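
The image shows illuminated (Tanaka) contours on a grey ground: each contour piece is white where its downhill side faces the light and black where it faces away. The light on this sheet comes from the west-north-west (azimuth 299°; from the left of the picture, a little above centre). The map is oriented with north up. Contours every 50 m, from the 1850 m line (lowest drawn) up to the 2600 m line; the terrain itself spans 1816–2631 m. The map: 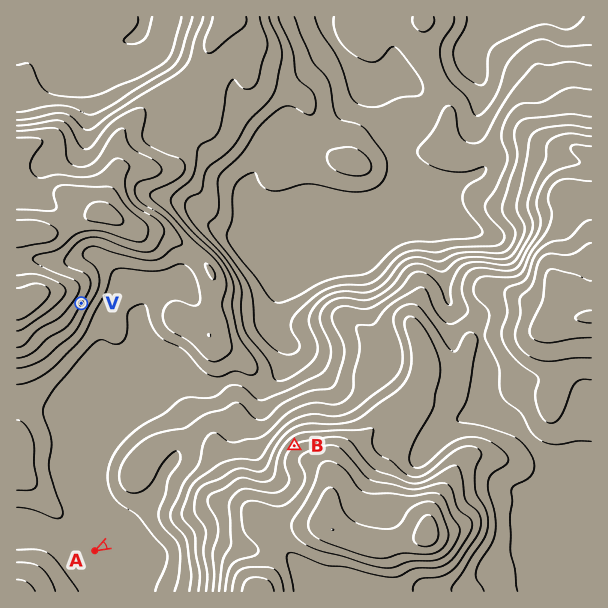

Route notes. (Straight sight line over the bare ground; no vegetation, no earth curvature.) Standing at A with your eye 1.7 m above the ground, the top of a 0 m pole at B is hidden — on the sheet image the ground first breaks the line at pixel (178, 507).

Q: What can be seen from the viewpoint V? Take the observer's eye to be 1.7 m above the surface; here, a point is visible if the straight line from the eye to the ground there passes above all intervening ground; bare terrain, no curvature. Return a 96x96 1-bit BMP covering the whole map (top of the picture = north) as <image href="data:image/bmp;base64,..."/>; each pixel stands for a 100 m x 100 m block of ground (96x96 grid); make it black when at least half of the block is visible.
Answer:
<image width="96" height="96" href="data:image/bmp;base64,Qk2+BAAAAAAAAD4AAAAoAAAAYAAAAGAAAAABAAEAAAAAAIAEAAATCwAAEwsAAAIAAAAAAAAA////AAAAAAD///x//4AAAAAAAAD///h//8AAAAAAAAD///g//+AAAAAAAAD///A//+AAAAAAAAD///A//+AAAAAAAAD///AH/4AAAAAAAAB//+AH/gAAAAAAAAAf/+AD/AAAAAAAAAAf/8AD+AAAAAAAAAAP/8AA+AAAAAAAAAAD/8AAfgfgABgAAAAA/4CAPg/wABgAAAAB/4H4Px/wABgAAAAD/4D+P//wABgAAAAH/wD////wABwAAAAH/wD////wAAwAAAAP/wB////wAAYAAAAf/4B////wAAIAAAA//+B////4AAMAAAD///A////4AAOAAAD///g////4AAGAAAD///gf///4AADAAAD///wf///4AABgAAD///4f///4AAAgAAD///+////8AAAAAAD////////+AAAAAAB/////////wAAAAAA/////////8AAAAAAP////////+AAAAAAH/////H///AAAAAAD/////H///gAAAAAD/////P///wAAAAAB/////P///4AAAAAA/////of//8AAAAAA/////AB//+AAAAAAf///wAAH//AAAAAAf///gAAD//AAAAAAP///gAAD9/AAAAAAP///gAAD8/AAAAAAH///gAAD8/AAAwAAH///gAAD8/AADwAAH///gAAH9/AAHwAAH///gAAH/+AAHwAAH///gAAP/+AAH4AAP///gAAf/8AAH8AAf//zgAAf/8AAP/4Af//zgAAfP8AAf/4AP//zgAAeH8AB//4AP///gAAOH8AP/+AAE///gAAAH+Af/8AAAf//wAAAB/A//8AAAP//gAAAA/A//8AAAH//gAAAAeA+D8AAAH//gAAAAOA8D4AAAH//AAAAAGB4D4AAAH/+AAAAAABwH4AAAH88AAAAAAAAH4AAAH4YAAAAAAAAP4MAAHwAAAAAAAAAH88AAPAAAAAAAAAAD/8AAOAAAAAAAAAAD/8AAMAAAAAAAAAAD/8AAAAAAAAAAAAAH/8AAAAAAAAAAAAAH/4AAAAAAAAAAAAAH/4AAAAAAAAAAAAAH/4AAAAAAAAAAAAAH/wAAAAAAAAAAAAAH/AAAAAAAAAAAAAAH+AAAAAAAAAAAAAAH+AAAAAAAAAAAAAAD/AAAAAAAAAAAAAAD/4AAAAAAAAAAAAAD/8AAAAAAAAAAAAAH/8AAAAAAAAAAAAAH/gAAAAAAAAAAAAAP/AAAAAAAAAAAAAAP8AAAAAAAAAAAAAAPwAAAAAAAAAAAAAAOAAAAAAAAAAAAAAAGAAAAAAAAAAAAAAAGAAAAAAAAAAAAAAAAAAAAAAAAAAAAAAAAAAAAAAAAAAAAAAAAHgAAAAAAAAAAAAAAHgAAAAAAAAAAAAAADgAAAAAAAAAAAAAABAAAAAAAAAAAAAAAAAAAAAAAAAAAAAAAAAAAAAAAAAAAAAAAAAAAAAAAAAAAAAAAAAAAAAAAAAAAAAAAAAAAAAAAAAAAAAAAAAAAAAAAAAAAAAAAAAAAAAAAAAAAAAAAAAAAAAAAAAAAAAAAAA="/>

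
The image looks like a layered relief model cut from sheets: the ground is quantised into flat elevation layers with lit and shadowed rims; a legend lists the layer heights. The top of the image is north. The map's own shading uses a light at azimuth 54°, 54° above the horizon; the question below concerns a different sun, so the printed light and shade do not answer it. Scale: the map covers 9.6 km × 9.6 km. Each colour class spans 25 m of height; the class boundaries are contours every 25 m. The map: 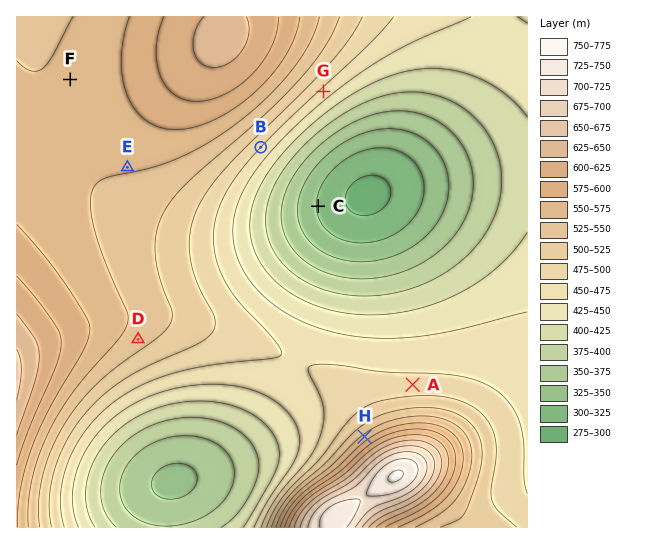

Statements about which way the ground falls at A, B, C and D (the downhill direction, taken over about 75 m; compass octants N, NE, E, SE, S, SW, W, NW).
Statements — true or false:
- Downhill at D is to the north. false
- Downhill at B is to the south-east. true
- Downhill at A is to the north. true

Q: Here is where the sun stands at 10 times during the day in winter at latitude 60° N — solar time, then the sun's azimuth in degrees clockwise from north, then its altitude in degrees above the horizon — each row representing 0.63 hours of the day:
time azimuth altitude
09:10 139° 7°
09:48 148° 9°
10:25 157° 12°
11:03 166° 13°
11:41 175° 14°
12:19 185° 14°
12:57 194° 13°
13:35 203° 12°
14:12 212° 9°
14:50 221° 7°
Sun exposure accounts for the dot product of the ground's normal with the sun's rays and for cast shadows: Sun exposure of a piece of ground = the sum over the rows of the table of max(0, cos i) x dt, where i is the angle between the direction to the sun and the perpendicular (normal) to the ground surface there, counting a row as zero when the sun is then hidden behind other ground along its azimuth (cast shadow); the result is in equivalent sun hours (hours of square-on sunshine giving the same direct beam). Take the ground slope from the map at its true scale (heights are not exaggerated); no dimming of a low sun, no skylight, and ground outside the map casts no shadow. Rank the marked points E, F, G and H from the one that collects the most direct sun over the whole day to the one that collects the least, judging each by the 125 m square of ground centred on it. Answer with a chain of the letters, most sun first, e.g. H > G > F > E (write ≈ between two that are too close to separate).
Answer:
G > E ≈ F > H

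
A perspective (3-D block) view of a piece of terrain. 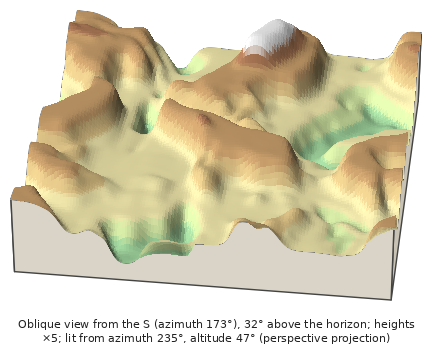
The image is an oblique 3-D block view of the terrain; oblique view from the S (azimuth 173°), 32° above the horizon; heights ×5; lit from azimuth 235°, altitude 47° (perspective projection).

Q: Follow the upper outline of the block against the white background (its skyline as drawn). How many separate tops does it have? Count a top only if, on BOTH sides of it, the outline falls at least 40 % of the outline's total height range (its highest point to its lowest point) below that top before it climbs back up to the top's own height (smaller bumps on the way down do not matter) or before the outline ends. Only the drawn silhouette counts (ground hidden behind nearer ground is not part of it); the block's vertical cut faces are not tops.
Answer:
0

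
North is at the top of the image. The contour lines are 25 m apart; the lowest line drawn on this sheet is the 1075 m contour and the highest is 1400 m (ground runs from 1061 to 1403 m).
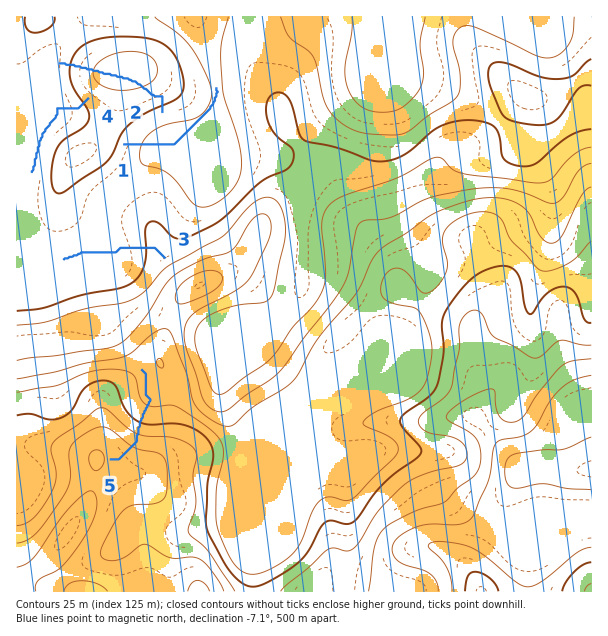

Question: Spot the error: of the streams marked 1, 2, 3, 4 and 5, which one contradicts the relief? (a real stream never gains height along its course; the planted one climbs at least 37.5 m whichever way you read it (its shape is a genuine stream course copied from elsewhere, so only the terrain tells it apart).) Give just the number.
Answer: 2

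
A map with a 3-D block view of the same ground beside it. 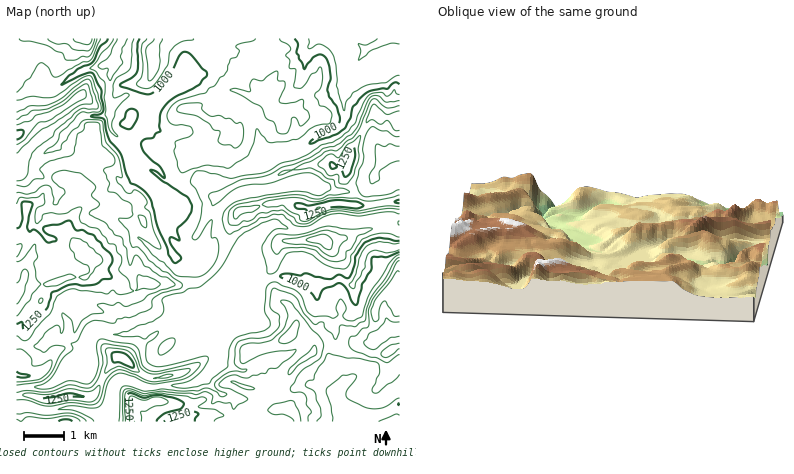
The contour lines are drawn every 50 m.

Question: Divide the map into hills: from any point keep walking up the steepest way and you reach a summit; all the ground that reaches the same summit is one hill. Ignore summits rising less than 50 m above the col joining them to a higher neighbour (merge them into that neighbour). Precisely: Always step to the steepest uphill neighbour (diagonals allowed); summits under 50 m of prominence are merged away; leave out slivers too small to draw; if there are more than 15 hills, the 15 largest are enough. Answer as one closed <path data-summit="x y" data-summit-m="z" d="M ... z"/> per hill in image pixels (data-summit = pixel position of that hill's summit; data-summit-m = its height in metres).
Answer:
<path data-summit="16 292" data-summit-m="1375" d="M128 95l-16 10-2 7-4 3-24 2-19 19-7 12-8 3-10 7-9 22-5 3-8 1 0 160 24 2 10-6 6 0 12 1 6 4 12 3 4-14 6-4 22 5 26-4 2 7 6 8-1 12 5 4 6 1 44-21 52-54 2-4-4-4-16 0-12 5-14-3-12-14-1-8-4-6-9-4-22-26-4-16-9-14 11-14 0-2-6-10-24-15-7-9 21-20 4-20z"/><path data-summit="268 94" data-summit-m="1150" d="M352 38l-132 0-1 20-3 8-14 8-16 2-12 8-18 18-4 2-4 20-21 18 7 11 24 15 4 6 2 6-11 12 8 16 10-6 11-20 12-12 12-2 20 5 10 0 22-5 22-14 18-2 20-14 18-7 7-7 2-6-1-22 4-16 5-12 12-18z"/><path data-summit="318 208" data-summit-m="1303" d="M400 153l-12 3-11 12-5 14-6 5-14 5-18-1-24-8-14 0-6-21 0-9-10 1-20 13-24 6-10 0-20-5-8 1-13 9-14 24-9 6 0 4 4 12 13 16 9 10 9 4 4 6 1 8 9 10 5 5 10 2 14-5 16 0-7-34 3-6 22-16 16 6 16 0 22-10 22 2 30-2 7 4-1 24 10 0 4-2z"/><path data-summit="288 336" data-summit-m="1241" d="M286 276l-24 6-6 10-37 38-6 12 0 26 13-3 18 6 14-7 12 15 12 7 6 2 8 0 8-3 18 1 4 1 12 12 6-19-7-16 1-18-6-20 1-10-14-12-5-19-6 0z"/><path data-summit="134 422" data-summit-m="1350" d="M258 364l-14 7-18-6-14 2-8 11-20 8-40 1-12-6-12-1-7 10-3 32 243 0 0-4-10-8-5-10-12-13-22-2-8 3-8 0-6-2-12-7z"/><path data-summit="322 240" data-summit-m="1234" d="M380 220l-18 2-34-2-22 10-16 0-16-6-6 3-18 17-1 10 6 24 5 5 12-5 14-2 22 9 24-2 6-4 14 6 7-11 6-22 7-5 14-1 1-22z"/><path data-summit="398 288" data-summit-m="1242" d="M400 246l-4 2-20-2-8 3-4 5-5 20-6 10 4 28 13 22 6 5 12-11 12 0z"/><path data-summit="16 136" data-summit-m="1272" d="M114 61l-32 10-28 18-6-2-14 1-18 10 0 85 8 0 5-3 9-22 10-7 8-3 7-12 19-19 20-1 8-4-2-18z"/><path data-summit="152 64" data-summit-m="1132" d="M218 38l-96 0-6 12-2 16-4 8-2 20 2 12 18-11 26 8 30-26 18-3 10-5 4-3 3-8z"/><path data-summit="124 358" data-summit-m="1283" d="M218 329l-16 15-40 19-6-1-5-4 1-12-6-8-2-7-26 4-22-5-6 4-3 8-1 28 26 15 8-5 12 1 12 6 46-2 14-7 8-10 2-8-1-18z"/><path data-summit="400 120" data-summit-m="1242" d="M400 38l-14 0-21 12-14 22-7 24 1 22 13 9 10 5 18 24 14-4z"/><path data-summit="350 156" data-summit-m="1288" d="M346 118l-2 0-1 6-7 7-18 7-16 12-12 4 6 29 14 0 24 8 18 1 14-5 6-5 5-14 10-12-5-4-14-20-10-5z"/><path data-summit="88 38" data-summit-m="1231" d="M122 38l-106 0 0 58 4 0 14-8 14-1 6 2 28-18 30-9z"/><path data-summit="390 350" data-summit-m="1229" d="M356 307l0 3-8 6-16-2 0 12 6 20-1 18 5 8 2 11 20-13 20-2 16 2 0-40-12-2-12 11-8-9-11-18z"/><path data-summit="66 396" data-summit-m="1258" d="M86 355l-36 30-34 4 0 17 14 0 16 5 30-3 18 6 10 0 7-8 3-20-28-16z"/>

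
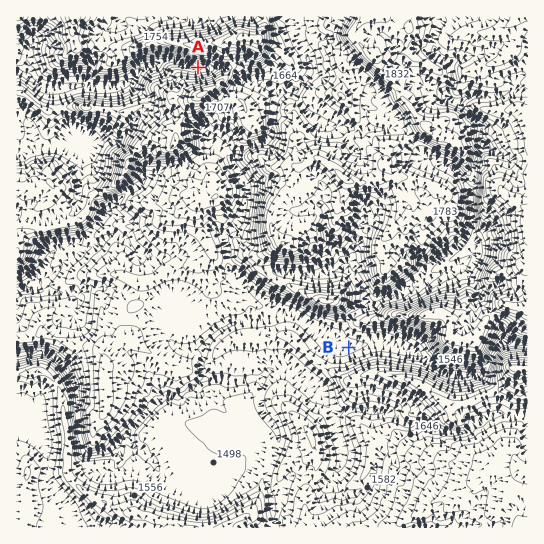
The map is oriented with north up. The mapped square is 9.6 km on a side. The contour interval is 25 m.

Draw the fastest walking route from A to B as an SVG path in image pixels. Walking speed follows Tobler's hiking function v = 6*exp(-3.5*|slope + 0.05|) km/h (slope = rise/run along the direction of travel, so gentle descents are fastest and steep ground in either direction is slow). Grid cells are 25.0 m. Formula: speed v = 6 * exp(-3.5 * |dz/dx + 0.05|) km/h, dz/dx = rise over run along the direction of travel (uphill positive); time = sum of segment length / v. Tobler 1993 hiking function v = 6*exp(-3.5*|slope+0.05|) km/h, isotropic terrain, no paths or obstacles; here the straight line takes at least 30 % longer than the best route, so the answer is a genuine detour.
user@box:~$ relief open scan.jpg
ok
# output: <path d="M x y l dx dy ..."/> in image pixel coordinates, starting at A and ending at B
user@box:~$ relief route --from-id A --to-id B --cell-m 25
<path d="M198 67l0 2-3 4-5 2-1 0-6 3-1 1-1 3 0 8-4 8 0 4 5 11 0 2 1 3 0 9 8 16 0 4-2 6-6 5-1 3 0 26-1 3 0 8 2 5 0 8 2 3 8 8 2 1 24 24 6 11 4 3 1 2 4 4 5 3 20 20 64 32 26 25"/>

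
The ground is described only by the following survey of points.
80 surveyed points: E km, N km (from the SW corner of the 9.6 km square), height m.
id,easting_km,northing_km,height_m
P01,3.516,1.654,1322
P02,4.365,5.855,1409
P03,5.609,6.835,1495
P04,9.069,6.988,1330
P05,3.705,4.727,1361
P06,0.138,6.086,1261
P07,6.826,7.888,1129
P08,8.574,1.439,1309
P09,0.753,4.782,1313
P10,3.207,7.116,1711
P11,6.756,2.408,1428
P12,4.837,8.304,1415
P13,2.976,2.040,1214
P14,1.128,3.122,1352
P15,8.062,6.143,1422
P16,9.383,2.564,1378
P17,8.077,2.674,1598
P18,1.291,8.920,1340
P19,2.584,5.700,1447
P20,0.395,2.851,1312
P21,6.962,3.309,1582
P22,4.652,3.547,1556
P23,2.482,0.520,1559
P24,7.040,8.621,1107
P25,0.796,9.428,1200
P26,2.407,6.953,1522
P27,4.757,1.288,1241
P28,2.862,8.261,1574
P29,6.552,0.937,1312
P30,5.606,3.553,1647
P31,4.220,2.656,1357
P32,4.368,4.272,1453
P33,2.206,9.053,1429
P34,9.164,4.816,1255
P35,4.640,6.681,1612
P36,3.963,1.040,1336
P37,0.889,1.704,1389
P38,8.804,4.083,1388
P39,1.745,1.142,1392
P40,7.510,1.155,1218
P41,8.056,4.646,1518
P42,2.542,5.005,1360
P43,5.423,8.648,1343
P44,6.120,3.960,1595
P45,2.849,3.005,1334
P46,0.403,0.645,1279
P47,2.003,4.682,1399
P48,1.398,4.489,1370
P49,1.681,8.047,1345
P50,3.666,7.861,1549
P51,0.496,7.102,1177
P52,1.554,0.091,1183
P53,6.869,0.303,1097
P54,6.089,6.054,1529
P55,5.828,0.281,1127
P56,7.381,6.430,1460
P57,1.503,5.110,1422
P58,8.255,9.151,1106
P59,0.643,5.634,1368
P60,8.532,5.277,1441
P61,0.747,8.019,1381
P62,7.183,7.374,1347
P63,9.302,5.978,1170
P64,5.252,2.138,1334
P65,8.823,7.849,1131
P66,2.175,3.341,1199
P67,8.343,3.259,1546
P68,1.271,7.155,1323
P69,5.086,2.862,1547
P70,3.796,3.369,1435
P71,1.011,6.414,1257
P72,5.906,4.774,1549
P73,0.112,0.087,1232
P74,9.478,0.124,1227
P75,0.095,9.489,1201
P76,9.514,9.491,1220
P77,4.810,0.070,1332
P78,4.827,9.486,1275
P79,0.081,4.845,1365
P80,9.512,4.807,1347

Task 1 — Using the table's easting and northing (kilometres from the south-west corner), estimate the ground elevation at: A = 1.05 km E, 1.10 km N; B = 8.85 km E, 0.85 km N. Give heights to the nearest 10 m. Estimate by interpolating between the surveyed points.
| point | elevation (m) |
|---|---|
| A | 1330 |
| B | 1250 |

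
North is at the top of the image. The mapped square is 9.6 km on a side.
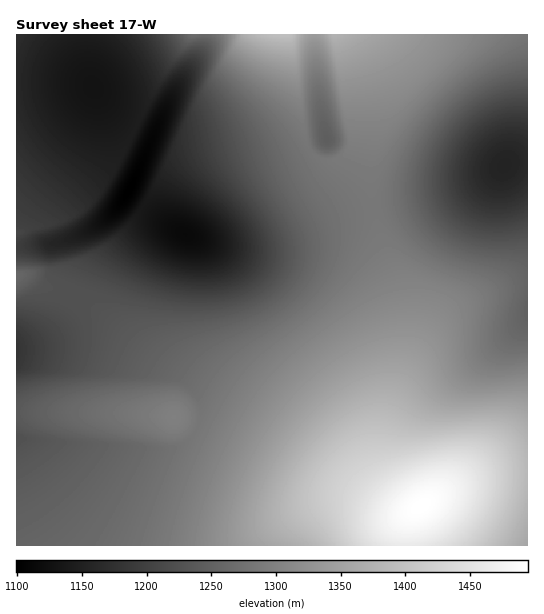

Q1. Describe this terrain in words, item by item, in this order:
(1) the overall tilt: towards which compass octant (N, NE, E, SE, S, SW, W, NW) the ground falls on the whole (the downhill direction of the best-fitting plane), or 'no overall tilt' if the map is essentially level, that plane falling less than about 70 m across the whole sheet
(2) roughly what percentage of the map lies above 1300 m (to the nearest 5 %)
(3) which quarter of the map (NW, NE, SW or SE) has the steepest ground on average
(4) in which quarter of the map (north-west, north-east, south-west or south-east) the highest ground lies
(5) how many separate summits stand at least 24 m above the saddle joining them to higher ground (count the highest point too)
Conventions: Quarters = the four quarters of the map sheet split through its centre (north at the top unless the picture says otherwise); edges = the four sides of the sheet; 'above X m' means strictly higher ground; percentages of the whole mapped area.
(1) On the whole the ground falls towards the north-west.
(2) About 30 % of the map lies above 1300 m.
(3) Slopes are steepest in the north-west quarter.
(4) The highest ground is in the south-east quarter.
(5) Counting only tops that stand 24 m proud, the map has 4 summits.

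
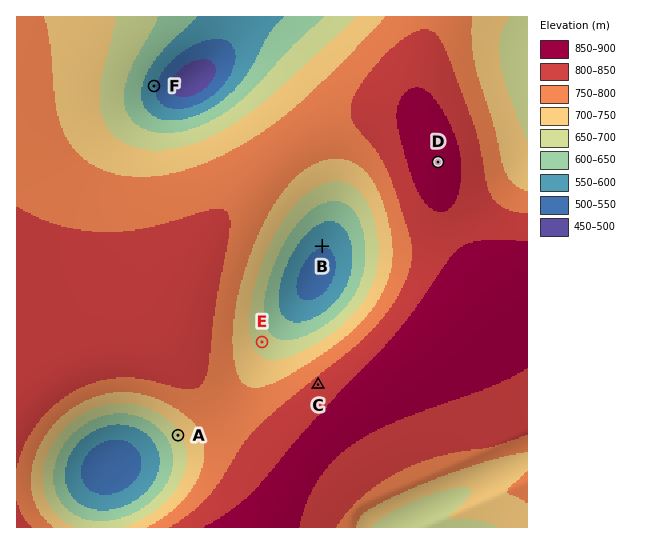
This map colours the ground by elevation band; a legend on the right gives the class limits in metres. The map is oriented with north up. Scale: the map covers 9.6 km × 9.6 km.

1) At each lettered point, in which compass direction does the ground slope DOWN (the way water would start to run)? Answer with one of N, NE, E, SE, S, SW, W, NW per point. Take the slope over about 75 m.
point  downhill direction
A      SW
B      S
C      NW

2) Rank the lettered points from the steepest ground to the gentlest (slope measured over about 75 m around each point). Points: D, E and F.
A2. F E D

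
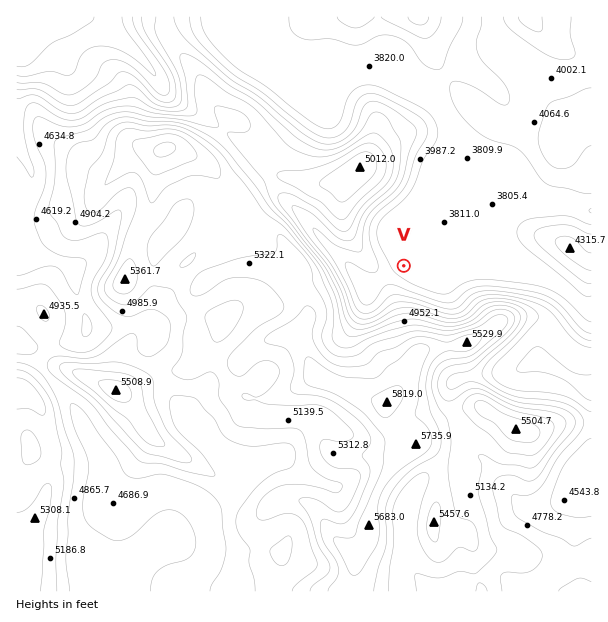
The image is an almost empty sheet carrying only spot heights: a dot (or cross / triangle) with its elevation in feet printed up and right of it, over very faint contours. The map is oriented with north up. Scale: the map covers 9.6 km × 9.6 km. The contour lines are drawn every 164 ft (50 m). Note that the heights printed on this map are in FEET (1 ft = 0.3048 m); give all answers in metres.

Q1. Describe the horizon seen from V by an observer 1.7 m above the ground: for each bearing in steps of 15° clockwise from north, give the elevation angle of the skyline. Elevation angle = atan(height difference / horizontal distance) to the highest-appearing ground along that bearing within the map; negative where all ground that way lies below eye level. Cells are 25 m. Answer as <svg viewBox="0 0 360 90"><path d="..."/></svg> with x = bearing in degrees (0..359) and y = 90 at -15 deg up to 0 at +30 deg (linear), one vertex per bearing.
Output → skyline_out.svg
<svg viewBox="0 0 360 90"><path d="M0 50l15 9 15-2 15 0 15 0 15-1 15-1 15-4 15-20 15-4 15-3 15-7 15 2 15 4 15 8 15 2 15-5 15 0 15 1 15 8 15 0 15-3 15 1 15 3"/></svg>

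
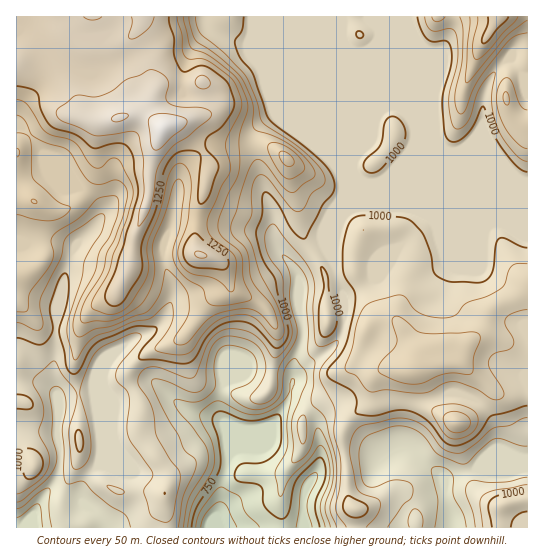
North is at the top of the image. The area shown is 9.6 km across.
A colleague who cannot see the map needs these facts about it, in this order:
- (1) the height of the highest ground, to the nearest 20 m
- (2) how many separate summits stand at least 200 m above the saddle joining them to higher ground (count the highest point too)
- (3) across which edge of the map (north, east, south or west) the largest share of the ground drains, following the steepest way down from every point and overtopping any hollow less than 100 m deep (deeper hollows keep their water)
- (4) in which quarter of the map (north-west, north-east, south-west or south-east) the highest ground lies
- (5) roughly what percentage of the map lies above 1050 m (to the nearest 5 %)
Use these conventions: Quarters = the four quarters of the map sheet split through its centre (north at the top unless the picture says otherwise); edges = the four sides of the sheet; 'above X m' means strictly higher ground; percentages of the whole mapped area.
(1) The highest ground is at about 1400 m.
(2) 2 summits rise at least 200 m above their surroundings.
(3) The largest share of the runoff leaves by the southern edge.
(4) The highest point lies in the north-west quarter of the map.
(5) About 35 % of the map lies above 1050 m.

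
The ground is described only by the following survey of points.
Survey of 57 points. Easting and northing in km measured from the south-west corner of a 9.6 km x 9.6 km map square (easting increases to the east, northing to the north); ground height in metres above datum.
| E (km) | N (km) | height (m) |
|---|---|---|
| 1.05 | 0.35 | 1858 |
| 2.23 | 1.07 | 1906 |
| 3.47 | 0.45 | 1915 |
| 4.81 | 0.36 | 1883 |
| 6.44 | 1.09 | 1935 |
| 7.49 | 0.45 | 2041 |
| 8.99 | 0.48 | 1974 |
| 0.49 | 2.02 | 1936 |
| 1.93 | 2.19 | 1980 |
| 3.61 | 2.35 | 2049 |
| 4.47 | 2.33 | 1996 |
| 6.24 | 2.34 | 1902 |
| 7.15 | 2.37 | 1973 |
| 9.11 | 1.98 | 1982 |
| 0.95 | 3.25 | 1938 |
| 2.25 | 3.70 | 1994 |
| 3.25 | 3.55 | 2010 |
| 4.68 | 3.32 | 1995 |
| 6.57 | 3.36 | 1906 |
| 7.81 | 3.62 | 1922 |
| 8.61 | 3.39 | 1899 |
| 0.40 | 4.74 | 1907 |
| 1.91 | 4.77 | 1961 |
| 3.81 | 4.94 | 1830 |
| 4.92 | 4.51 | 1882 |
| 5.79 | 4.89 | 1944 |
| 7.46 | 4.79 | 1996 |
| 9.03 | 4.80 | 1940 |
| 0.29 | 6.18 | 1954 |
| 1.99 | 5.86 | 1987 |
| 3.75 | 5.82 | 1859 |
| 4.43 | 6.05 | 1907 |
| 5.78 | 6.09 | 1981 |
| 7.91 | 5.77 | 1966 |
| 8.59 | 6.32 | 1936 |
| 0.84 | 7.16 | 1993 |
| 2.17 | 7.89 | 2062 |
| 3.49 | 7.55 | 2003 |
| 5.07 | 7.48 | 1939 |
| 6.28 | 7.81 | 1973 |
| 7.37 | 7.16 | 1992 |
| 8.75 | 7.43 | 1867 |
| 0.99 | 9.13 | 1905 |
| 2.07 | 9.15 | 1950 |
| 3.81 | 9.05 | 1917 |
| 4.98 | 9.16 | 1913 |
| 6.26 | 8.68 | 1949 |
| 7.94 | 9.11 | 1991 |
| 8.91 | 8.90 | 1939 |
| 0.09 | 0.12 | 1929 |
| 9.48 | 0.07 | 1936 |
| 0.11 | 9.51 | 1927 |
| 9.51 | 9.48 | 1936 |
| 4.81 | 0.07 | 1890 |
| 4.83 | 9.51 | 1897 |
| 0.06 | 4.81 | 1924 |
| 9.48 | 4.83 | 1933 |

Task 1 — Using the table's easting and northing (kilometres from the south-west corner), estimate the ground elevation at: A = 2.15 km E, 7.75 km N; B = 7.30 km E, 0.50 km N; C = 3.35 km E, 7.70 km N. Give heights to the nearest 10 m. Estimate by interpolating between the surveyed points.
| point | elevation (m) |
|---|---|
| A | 2060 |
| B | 2020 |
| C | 2010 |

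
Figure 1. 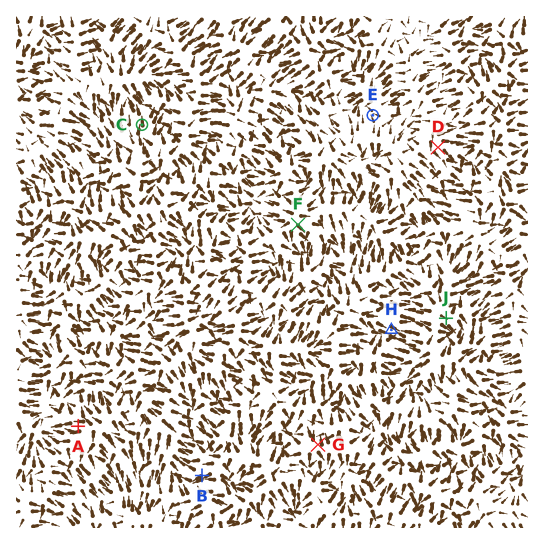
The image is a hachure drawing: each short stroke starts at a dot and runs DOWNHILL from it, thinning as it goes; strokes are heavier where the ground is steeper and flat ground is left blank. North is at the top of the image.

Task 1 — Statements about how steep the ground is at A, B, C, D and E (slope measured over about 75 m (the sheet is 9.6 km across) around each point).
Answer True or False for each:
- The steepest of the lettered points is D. False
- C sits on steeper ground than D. True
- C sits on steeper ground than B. False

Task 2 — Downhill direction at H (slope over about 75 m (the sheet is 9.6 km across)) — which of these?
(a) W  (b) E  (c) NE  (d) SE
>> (b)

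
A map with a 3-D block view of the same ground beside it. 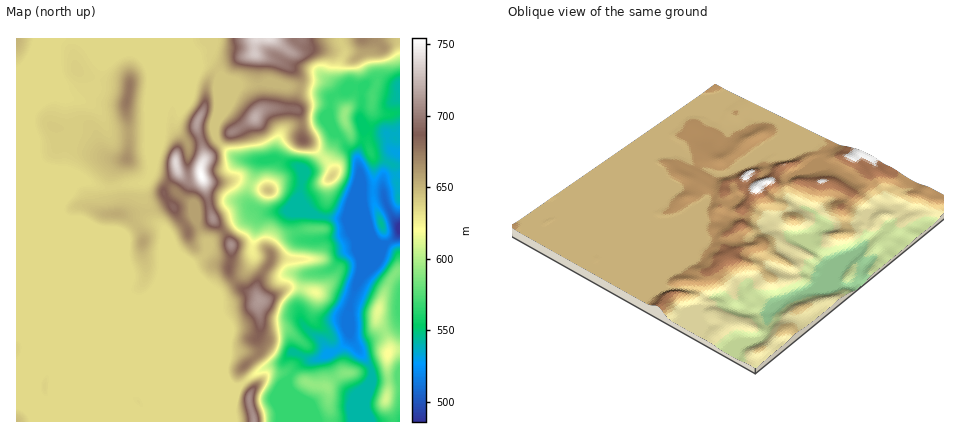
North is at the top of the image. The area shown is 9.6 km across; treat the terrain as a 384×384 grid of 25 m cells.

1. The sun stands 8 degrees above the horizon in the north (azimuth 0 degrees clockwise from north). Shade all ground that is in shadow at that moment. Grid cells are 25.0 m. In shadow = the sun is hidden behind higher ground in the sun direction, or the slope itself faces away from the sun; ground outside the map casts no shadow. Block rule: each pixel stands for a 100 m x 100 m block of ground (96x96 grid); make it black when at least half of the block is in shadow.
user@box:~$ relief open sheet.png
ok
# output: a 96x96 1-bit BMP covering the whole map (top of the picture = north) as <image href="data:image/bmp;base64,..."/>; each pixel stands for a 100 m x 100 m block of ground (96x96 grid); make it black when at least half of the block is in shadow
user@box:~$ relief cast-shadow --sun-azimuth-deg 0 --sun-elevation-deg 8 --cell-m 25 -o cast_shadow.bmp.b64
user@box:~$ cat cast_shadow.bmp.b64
<image width="96" height="96" href="data:image/bmp;base64,Qk2+BAAAAAAAAD4AAAAoAAAAYAAAAGAAAAABAAEAAAAAAIAEAAATCwAAEwsAAAIAAAAAAAAA////AAAAAAAAAAAAAAAAAAAAAAAAAAAAAAAAAAAAAAAAAAAAAAAAAAAAAAAAAAAAAAAAAAAAAAAAAAAAAAAAAAAAAAAAAAAAAAAAAAAAAAAAAAAAAAAADgAAAAAAAAAAAAAADgAAAAAAAAAAAAAABgAAAAAAAAAAAAAAAAAAAAAAAAAAAAAAAAAAAAAAAAAAAAAA4AAAAAAAAAAAAAAAeAAAAAAAAAAAAAAAPgAAAAAAAAAAAAAAH4AAAAAAAAAAAAAAD4AAAAAAAAAAAAAAA8AAAAAAAAAAAAAAAMAAAAAAAAAAAAAAAAAAAAAAAAAAAAAAAAAAAAAAAAAAAAAAAAAAAAAAAAAAAAAAAAAAAAAAAAAAAAAAAAAAAAAAAAAAAAAAAAAAAAAAAAAAAAAAAAAAAAAAAAAAAAAAAAAAAAAAAAAAAAAAAAAAAAAAAAAAAAAAAAAAAAAAAAAAAAAAADAAAAAAAAAAAAAAAHwEAAAAAAAAAAAAAD4AAAAAAAAAAAAAAB4AAAAAAAAAAAAAAAAAAAAAAAAAAAAAAAAAAAAAAAAAAAAAAAAAAAAAAAAAAAAAAAAAAAAAAAAAAAAAAAAAAAAAAAAAAAAAAAHgAAAAAAAAAAAAAAP4AAAAAAAAAAAAAAP4AAAAAAAAAAAAAAAAAAAAAAAAAAAAAAAAAAAAAAAAAAAAAAAAAAAAAAAAAAAAAAAAAAAAAAAAAAAAAAAAAAAAAAAAAAAAAAAAAAAAAAAAAADAAAAAAAAAAAAAAADgAAAAAAAAAAAAAADAAAAAAAAAAAAAAAAAAAAAAAAAAAAAAAAAAAAAAAAAAAAAAAAAAAAAAAAAAAAAAAAAA4AAAAAAAAAAAAAAB8AAAAAAAAAAAAAAB8AAAAAAAAAAAA4AD+AAAAAAAAAAAB4AD8AHgAAAAAAAAB4YAAAPgAAAAAAAAIYQAAAPwAAAAAAAAcIAAAAHwAAAAAAAAYAAAAGBwAAAAAAAAAAAAAPAAAAAAAAAAAAAAAfgAAAAAAAAAAAAAA/gAAAAAAAAAAAD/A/gAAAAAAAAAAAH/h/gAAAAAAAAAAAP/x/gAAAAAAAAAAAP/z/gAAAAAAAAAAAP/7/gAAAAAAAAAAAP/58AAAAAAAAAAAAP/4AAAAAAAAAAAAAH/wAAAAAAAAAAAAAAHgAAAAAAAAAAAAAAGGAAAAAAAAAAAAAAAHAAAAAAAAAAAAAAAPwAAAAAAAAAAAAAAHwAAAAAAAAAAAAAAAAAAAAAAAAAAAAAAAAAAAAAAAAAAAAAAAAAAAAAAAAAAAAAAAAAAAAAAAAAAAAAAAAAAAAAAAAAAAAAAAAAAAAAAAAAAAAAAAAAAAAAAAAAAAAAAAAAPAAAAAAAAAAAABgAf4AAAAAAAAAA//gB//wAAAAAAAAB//A5//wAAAAAAAAB/8D4//0AAAAAAAAB/wH4H/4AAAAAAAAAeAH8A/4AAAAAAAAAAAA4AD4AAAAAAAAAAAAAAAAAAAAAAAAAAAAAAAAAAAAAAAAAAAAAAAAAAAAAAAAAAAAAAAA="/>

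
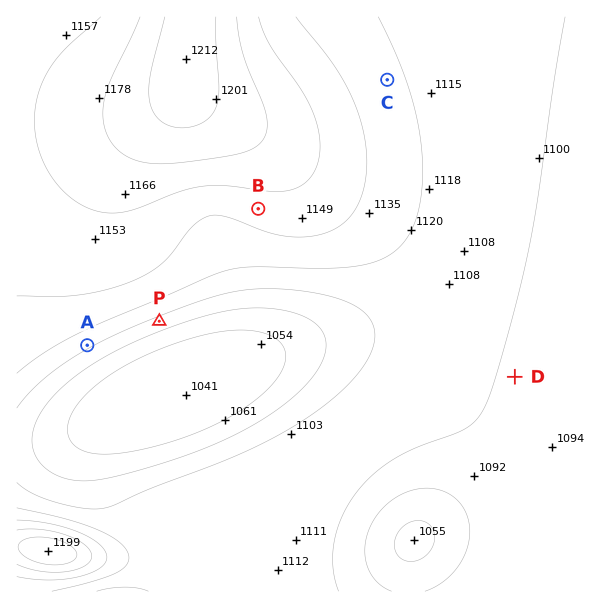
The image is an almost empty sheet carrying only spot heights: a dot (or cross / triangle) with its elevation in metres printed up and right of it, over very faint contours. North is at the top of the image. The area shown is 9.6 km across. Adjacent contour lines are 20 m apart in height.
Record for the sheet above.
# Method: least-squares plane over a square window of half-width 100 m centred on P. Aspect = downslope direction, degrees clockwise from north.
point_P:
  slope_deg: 5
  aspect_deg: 159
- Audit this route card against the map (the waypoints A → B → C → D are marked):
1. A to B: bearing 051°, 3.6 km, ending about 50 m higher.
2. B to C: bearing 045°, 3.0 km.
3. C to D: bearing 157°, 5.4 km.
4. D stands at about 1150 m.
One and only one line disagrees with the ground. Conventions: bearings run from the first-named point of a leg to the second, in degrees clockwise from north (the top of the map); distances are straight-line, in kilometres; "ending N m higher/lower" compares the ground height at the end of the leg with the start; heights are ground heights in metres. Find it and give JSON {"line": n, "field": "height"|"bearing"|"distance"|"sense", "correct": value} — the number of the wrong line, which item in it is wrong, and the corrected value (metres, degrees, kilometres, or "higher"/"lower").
{"line": 4, "field": "height", "correct": 1100}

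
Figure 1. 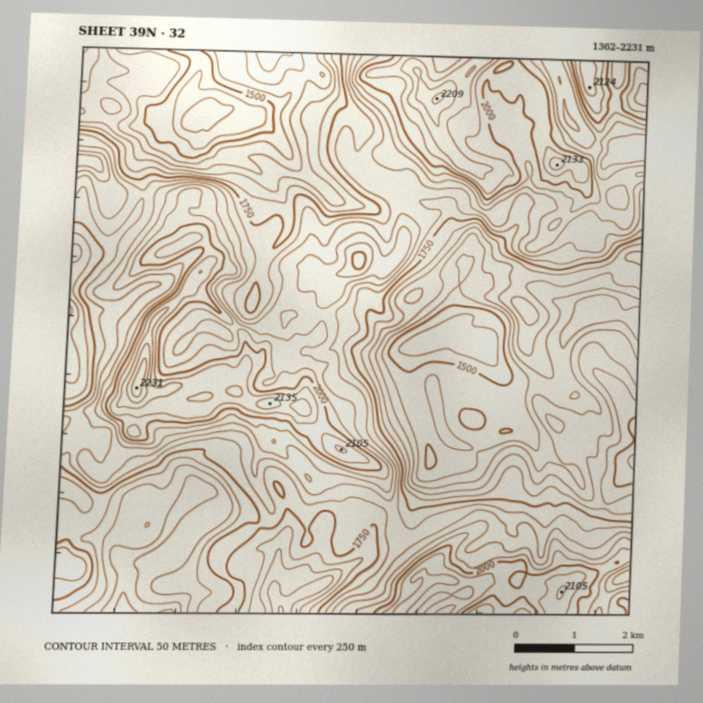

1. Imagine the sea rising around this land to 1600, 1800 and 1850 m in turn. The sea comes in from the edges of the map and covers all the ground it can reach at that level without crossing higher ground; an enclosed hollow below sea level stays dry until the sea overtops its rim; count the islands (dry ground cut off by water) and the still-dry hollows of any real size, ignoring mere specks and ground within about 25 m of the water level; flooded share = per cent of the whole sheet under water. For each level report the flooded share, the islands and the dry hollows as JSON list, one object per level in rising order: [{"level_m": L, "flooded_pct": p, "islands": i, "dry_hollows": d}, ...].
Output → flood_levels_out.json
[{"level_m": 1600, "flooded_pct": 17, "islands": 0, "dry_hollows": 0}, {"level_m": 1800, "flooded_pct": 52, "islands": 0, "dry_hollows": 0}, {"level_m": 1850, "flooded_pct": 61, "islands": 1, "dry_hollows": 0}]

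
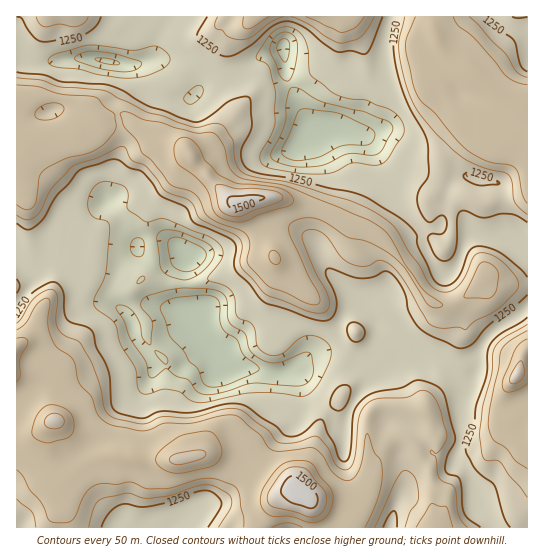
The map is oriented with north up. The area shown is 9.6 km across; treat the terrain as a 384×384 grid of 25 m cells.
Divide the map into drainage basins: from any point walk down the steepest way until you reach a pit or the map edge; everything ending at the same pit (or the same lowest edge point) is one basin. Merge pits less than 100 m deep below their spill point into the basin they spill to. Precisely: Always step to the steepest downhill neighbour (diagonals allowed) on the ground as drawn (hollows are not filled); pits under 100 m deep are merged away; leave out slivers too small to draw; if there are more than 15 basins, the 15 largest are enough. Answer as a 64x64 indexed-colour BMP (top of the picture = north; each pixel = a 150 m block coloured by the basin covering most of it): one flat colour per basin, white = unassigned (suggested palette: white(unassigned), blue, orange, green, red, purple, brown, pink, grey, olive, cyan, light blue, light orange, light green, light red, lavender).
<image width="64" height="64" href="data:image/bmp;base64,Qk12CAAAAAAAAHYAAAAoAAAAQAAAAEAAAAABAAQAAAAAAAAIAAATCwAAEwsAABAAAAAAAAAA////ALR3HwAOf/8ALKAsACgn1gC9Z5QAS1aMAMJ34wB/f38AIr28AM++FwDox64AeLv/AIrfmACWmP8A1bDFAEREREREREREREREREREREREREERERERERERERERERERREREREREREREREREREREREREQRERERERERERERERERFERERERERERERERERERERERERBEREREREREREREREREUREREREREREREREREREREREREERERERERERERERERERRERERERERERERERERERERERBERERERERERERERERERFERERERERERERERERERERERBEREREREREREREREREREUREREREREREREREREREREQRERERERERERERERERERERREREREREREREREREREREQRERERERERERERERERERERFERERERERERBERREREREQREREREREREREREREREREREUREREQREREREREREUREQRERERERERERERERERERERERREREQRERERERERERERRBERERERERERERERERERERERFERERBEREREREREREREREREREREREREREREREREREREREURBEREREREREREREREREREREREREREREREREREREREREREREREREREREREREREREREREREREREREREREREREREREREREREREREREREREREREREREREREREREREREREREREREREREREREREREREREREREREREREREREREREREREREREREREREREREREREREREREREREREREREREREREREREREREREREREREREREREREREREREREREREREREREREREREREREREREREREREREREREREREREREREREREREREREREREREREREREREREREREREREREREREREREREREREREREREREREREREREREREREREREREREREREREREREREREREREREREREREREREREREREREREREREREREREREREREREREREREREREREREREREREREREREREREREREREREREREREREREREREREREREREREREREREREREREREREREREREREREREREREREREREREREREREREREREREREREREREREREREREREREREREREREREREREREREREREREREREREREREREREREREREREREREREREREREREREREREREREREREREREREREREREREREREREREREREREREREREREREREREREREREREREREREREREREREREREREREREREREREiIREREREREREREREREREREREREREREREREREREREREiIiIREREREREREREREREREREREREREREREREREREREiIiIiERIiEREREREREREREREREREREREREREREREREiIiIiIiIiIRERERERERERERERERERERERERERERERESIiIiIiIiIhERERERERERERERERERERERERERERERESIiIiIiIiIiERERERERERERERERERERERERERERERESIiIiIiIiIiIRERERERERERERERERERERERERERERESIiIiIiIiIiIhERERERERERERERERERERERERERERESIiIiIiIiIiIiEREREREREREREREREREREREREREREiIiIiIiIiIiIiIRERERERERERERERERERERERERERIiIiIiIiIiIiIiIhERERERERERERERERERERERERESIiIiIiIiIiIiIiIiERERERERERERERERERERERERIiIiIiIiIiIiIiIiIiIRERERERERERERERERIiIiIiIiIiIiIiIiIiIiIiIiIhERERERERERERERERIiIiIiIiIiIiIiIiIiIiIiIiIiERERERERERERERERIiIiIiIiIiIiIiIiIiIiIiIiIiIRERERERERERERERIiIiIiIiIiIiIiIiIiIiIiIiIiIhERERERERERERERIiIiIiIiIiIiIiIiIiIiIiIiIiIiEREREREREREREREiIiIiIiIiIiIiIiIiIiIiIiIiIiIREREREREREREREzIiIiIiIiIiIiIiIiIiIiIiIiIiIhERERERERERETMzMyIiIiIiIiIiIiIiIiIiIiIiIiIhEREREREREREzMzMzMiIiIiIiIiIiIiIiIiIiIiIiERERERERExEREzMzMzMzIiIiIiIiIiIiIiIiIiIiIiERERERERETMxEzMzMzMzMyIiIiIiIiIiIiIiIiIiIRERERERERERMzMzMzMzMzMzIiIiIiIiIiIiIiIiIiIREREREREREzMzMzMzMzMzMzMiIiIiIiIiIiIiIiIiIRERERETMzMzMzMzMzMzMzMzMyIiIiIiIiIiIiIiIiIRERERVVMzMzMzMzMzMzMzMzMyIiIiIiIiIiIiIiIiIhEREVVVUzMzMzMzMzMzMzMzMzIiIiIiIiIiIiIiIiIiEREVVVVTMzMzMzMzMzMzMzMzMiIiIiIiIiIiIiIiIiIRFVVVVVMzMzMzMzMzMzMzMzMyIiIiIiIiIiIiIiIiIiVVVVVVUzMzMzMzMzMzMzMzMzIiIiIiIiIiIiIiIiIiJVVVVVVTMzMzMzMzMzMzMzMzMiIiIiIiIiIiIiIiIiJVVVVVVVMzMzMzMzMzMzMzMzMzIiIiIiIiIiIiIiIiIlVVVVVVUzMzMzMzMzMzMzMzMzMyIiIiIiIiIiIiIiIlVVVVVVVTMzMzMzMzMzMzMzMzMzMiIiIiIiIiIiIiIiVVVVVVVV"/>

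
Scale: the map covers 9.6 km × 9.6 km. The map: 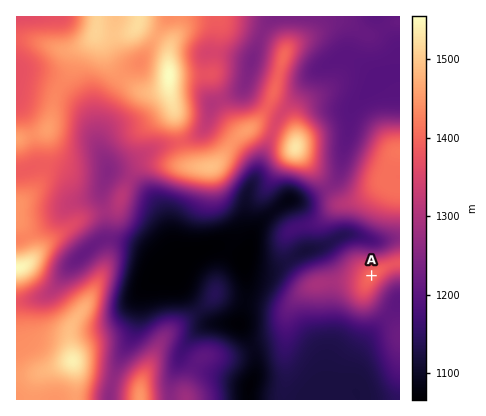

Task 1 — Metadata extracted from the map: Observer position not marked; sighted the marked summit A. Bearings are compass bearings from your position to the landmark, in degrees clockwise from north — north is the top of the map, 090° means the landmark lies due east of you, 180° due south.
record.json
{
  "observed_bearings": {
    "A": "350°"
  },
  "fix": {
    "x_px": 379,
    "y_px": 315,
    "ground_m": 1216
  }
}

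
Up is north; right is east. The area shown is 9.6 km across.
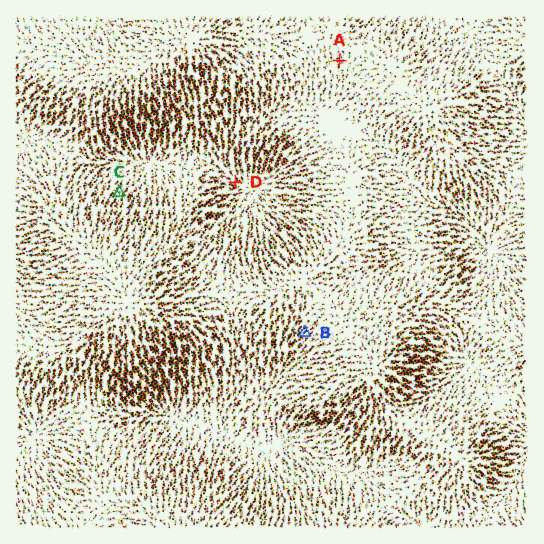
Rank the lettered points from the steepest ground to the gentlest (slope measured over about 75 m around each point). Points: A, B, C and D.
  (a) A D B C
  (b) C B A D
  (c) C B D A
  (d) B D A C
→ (c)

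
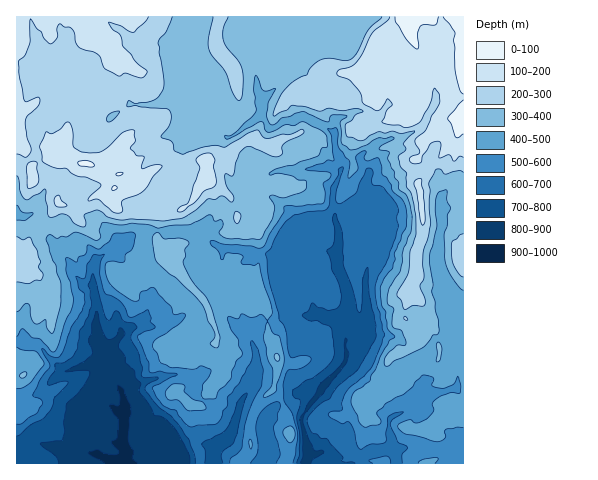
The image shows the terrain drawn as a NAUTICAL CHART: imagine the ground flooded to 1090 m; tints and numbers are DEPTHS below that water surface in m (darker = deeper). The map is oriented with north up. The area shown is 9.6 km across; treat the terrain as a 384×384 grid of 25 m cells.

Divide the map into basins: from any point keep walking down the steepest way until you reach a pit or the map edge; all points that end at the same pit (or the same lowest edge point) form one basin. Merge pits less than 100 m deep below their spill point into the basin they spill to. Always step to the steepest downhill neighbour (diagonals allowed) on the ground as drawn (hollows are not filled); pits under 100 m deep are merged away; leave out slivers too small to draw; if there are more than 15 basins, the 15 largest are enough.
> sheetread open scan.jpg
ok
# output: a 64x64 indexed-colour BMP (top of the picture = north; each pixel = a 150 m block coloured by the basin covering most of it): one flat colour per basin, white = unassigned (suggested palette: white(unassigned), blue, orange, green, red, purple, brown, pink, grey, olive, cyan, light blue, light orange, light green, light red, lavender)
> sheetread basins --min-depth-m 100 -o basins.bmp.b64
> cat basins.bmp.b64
<image width="64" height="64" href="data:image/bmp;base64,Qk12CAAAAAAAAHYAAAAoAAAAQAAAAEAAAAABAAQAAAAAAAAIAAATCwAAEwsAABAAAAAAAAAA////ALR3HwAOf/8ALKAsACgn1gC9Z5QAS1aMAMJ34wB/f38AIr28AM++FwDox64AeLv/AIrfmACWmP8A1bDFABEREREREREREREREREREREiIiIiIiIiIiIiIiIiIhERERERERERERERERERERERERIiIiIiIiIiIiIiIiIiERERERERERERERERERERERERESIiIiIiIiIiIiIiIiIRERERERERERERERERERERERESIiIiIiIiIiIiIiIiIhERERERERERERERERERERERERIiIiIiIiIiIiIiIiIiEREREREREREREREREREREREREiIiIiIiIiIiIiIiIiIRERERERERERERERERERERERERIiIiIiIiIiIiIiIiIhEREREREREREREREREREREREREiIiIiIiIiIiIiIiIiIRERERERERERERERERERERERERIiIiIiIiIiIiIiIiIhEREREREREREREREREREREREREiIiIiIiIiIiIiIiIiIREREREREREREREREREREREREREiIiIiIiIiIiIiIiIhERERERERERERERERERERERERESIiIiIiIiIiIiIiIhERERERERERERERERERERERERERIiIiIiIiIiIiIiIiIREREREREREREREREREREREREREiIiIiIiIiIhERIiIhERERERERERERERERERERERERESIiIiIiIiIiEREREhERERERERERERERERERERERERERIiIiIiIiIiIhEREREREREREREREREREREREREREREREiIiIiIiIiIiIhEREREREREREREREREREREREREREREiIiIiIiIiIiIiIRERERERERERERERERERERERERERESIiIiIiIiIiIiIhERERERERERERERERERERERERERERIiIiIiIiIiIiIiEREREREREREREREREREREREREREREiIiIiIiIiIiIiERERERERERERERERERERERERERERESIiIiIiIiIiIiERERERERERERERERERERERERERERERIiIiIiIiIiIiIhERERERERERERERERERERERERERERIiIiIiIiIiIiIiERERERERERERERERERERERERERERIiIiIiIiIiIiIiIRERERERERERERERERERERERERESIiIiIiIiIiIiIiIhERERERERERERERERERERERERESIiIiIiIiIiIiIiIiIRERERERERERERERERERERERERIiIiIiIiIiIiIiIiIhEREREREREREREREREREREREREiIiIiIiIiIiIiIiIiERERERERERERERERERERERERESIiIiIiIiIiIiIiIiIRERERERERERERERERERERERESIiIiIiIiIiIiIiIiIhERERMxERERERERERERERERERIiIiIiIiIiIiIiIiIiIREREzEREREREREREREREREREiIiIiIiIiIiIiIiIiIhERETMxERERERERERERERERERIiIiIiIiIiIiIiIiIiERERMzMRERERERERERERERERESIiIiIiIiIiIiIiIiIREREzMzERERERERERERERERERIiIiIiIiIiIiIiIiIhERETMzMxERERERERERERERERIiIiIiIiIiIiIiIiIiERERMzMzEREREREREREREREREiIiIiIiIiIiIiIiIiIREREzMzMREREREREREREREREiIiIiIiIiIiIiIiIiIhERETMzMREREREREREREREREiIiIiIiIiIiIiIiIiIiERERMzEREREREREREREREREiIiIiIiIiIiIiIiIiIiIREREzEREREREREREREREREiIiIiIiIiIiIiIiIiIiIhERETMRERERERERERERERESIiIiIiIiIiIiIiIiIiIiERERMxEREREREREREREREREiIiIiIiIiIiIiIiIiIiIRERExERERERERERERERERERESIiIiIiIiIiIiIiIiIhEREREREREREREREREREREREREiIiIiIiIiIiIiIiIiERERERERERERERERERERERERERIRESIiIhESIiIiIiIREREREREREREREREREREREREREREREREREREiIiIiIiEREREREREREREREREREREREREREREREREREREiIiIiIhERERERERERERERERERERERERERERERERERERERERIiIiERERERERERERERERERERERERERERERERERERERESIiIhERERERERERERERERERERERERERERERERERERERIiIiEREREREREREREREREREREREREREREREREREREREiIiIRERERERERERERERERERERERERERERERERERERESIiIhERERERERERERERERERERERERERERERERERERERIiIiEREREREREREREREREREREREREREREREREREREREiIiIRERERERERERERERERERERERERERERERERERERESIiIhERERERERERERERERERERERERERERERERERERERIiIiEREREREREREREREREREREREREREREREREREREREiIiIREREREREREREREREREREREREREREREREREREREiIiIhERERERERERERERERERERERERERERERERERERESIiIiERERERERERERERERERERERERERERERERERERESIiIiIRERERERERERERERERERERERERERERERERERERIiIiIhEREREREREREREREREREREREREREREREREREREiIiIi"/>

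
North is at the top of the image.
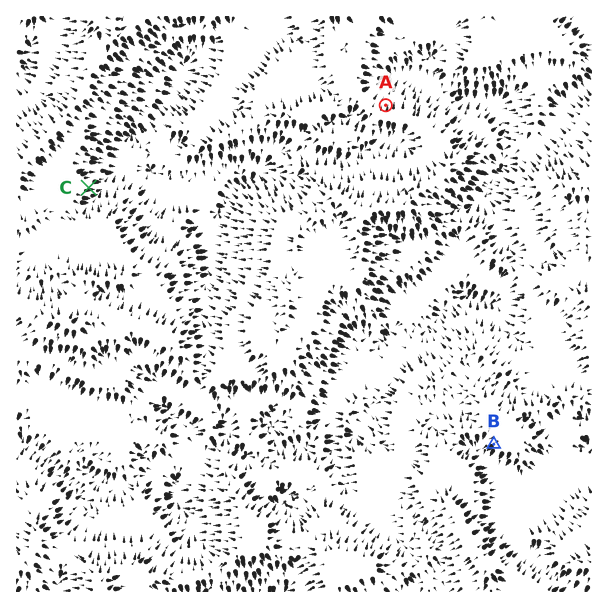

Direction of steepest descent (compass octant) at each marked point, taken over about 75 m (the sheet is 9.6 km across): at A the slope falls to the N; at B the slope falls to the SW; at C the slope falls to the E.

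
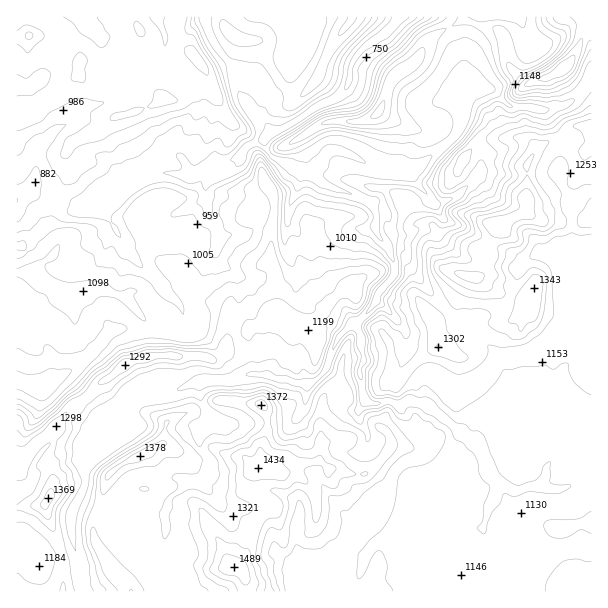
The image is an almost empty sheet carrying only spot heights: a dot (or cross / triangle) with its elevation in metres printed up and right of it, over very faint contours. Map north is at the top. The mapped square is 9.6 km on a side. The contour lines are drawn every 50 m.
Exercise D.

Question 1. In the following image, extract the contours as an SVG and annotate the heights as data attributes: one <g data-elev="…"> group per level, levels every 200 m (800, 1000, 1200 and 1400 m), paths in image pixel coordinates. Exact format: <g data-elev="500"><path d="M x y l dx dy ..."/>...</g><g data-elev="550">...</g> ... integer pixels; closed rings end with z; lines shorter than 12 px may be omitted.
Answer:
<g data-elev="800"><path d="M424 17l-13 10-17 18-22 16-5 10-4 19-6 10-37 12-44 28-6 6 0 6 5 4 31 6 11-7 6-8 6-3 12 2 12 6 13 10-3 1-21-6-7-1-5 3-2 9-5 6 1 3 5 4 23 13-14-2-17-4-13-7-9 0-41-34-4 0-5 3-4 12-5 4-4 0-5-7 13-15 10-6 1-4-2-9-14-23-1-6 1-4 10 3 9 10 8 3 2 5 4 3 13 1 9-3 38-25 4-8 3-15 4-10 8-11 24-22 3-6"/></g><g data-elev="1000"><path d="M17 348l12 6 9 1 4-2 2-6 3-2 4 1 8 7 12 1 12-4 10-9 9-12 3-8 18 3 4 5-4 4-10 6-39 42-23 23-9 6-4 1-17-11-4-1"/><path d="M17 250l7 0 2-4-2-5-7 1"/><path d="M17 131l24-9 9-9 24-14 10-1 20 4-13 11 0 7-2 3-24 17-4 15 1 3 4 1 3-2 6-8 5-3 22-6 10-6 36-15 34-10 12-7 10-3 11 6 7 0 1-3-1-7-10-29-18-30-8-4-1-6 2-9"/><path d="M356 128l25 1 19-4 1-3-4-14 2-15 5-6 15-10 9-9 5-9 5-19 8-11-11 1-13 6-15 17-20 15-5 9-7 22-9 11-9 5-25 4-10 4 0 2 13-1z"/><path d="M17 75l10 3 9-7 8-3 6 4 1 3-5 11-13 9-16 1"/><path d="M97 17l13 19-3 8-5 3-3 0-9-8-9-5-7-10-11-7"/><path d="M165 17l-1 6 4 15-3 8-5-14-10-15"/><path d="M458 17l-6 9 13-1 8 1 9 6 7 10 9 27 9 14-2 15 8 9-4 0-8-5-4 0-14 7-7 14-10 15-26 27-5 9-3 11 8 11 12 2-8 8-3 9-13-3-12 0-6 3-5 5-2 8 4 8-3 6 1 7-4 5 0 22-17 21 0 9-7 3-13 12-2 5 4 13-1 12 2 9-6 9 1 11-5-7 4-17-4-9-1-14-3-2-5 1-6 6-9 12 0-3 3-11 8-9 4-8 11-4 8-9 7-17 13-15 1-8-16-12-9-3-10 0-20-6-7-11-2-13-5-3-11-3-5 1-3 5 0 15-9 0-6 9-1-1-3-13 1-39-16-25-5-5-4 3-5 15-8 8 1 9-7 10-3 9 2 6 6 4 9 3 1 4-4 7-13 8-8 10 2 12-12 4-15 2-14-18-6-3-22 0-5 3-1 3 1 5 13 15 4 9 9 12 2 6-1 7-7-9-14-8-11-14-8-6-14-4-9 2-7-8-16-2-4-11-12-9 0-12-1-3-5-3-12 0-9 2-15 11-5 8-7 3-4 5-6 2"/><path d="M527 17l-3 11-9-5-11-2-9-1-15 2-12-5"/></g><g data-elev="1200"><path d="M75 591l-15-72 1-10 10-15 4-9-4-14-5-7 1-9-2-8 7-16 1-12 8-6 6-8 11-9 12-5 11-11 16-11 22-6 20 1 16-3 18 3 3-2 0-3-3-3-7-4-36-3-23 1-13 4-11 2-15 13-12 8-12 15-15 9-10 11-20 17-13 8-3-1-6-6"/><path d="M285 591l-3-22 3-11 5-4 6-9 10 4 12 0 17-10 3-5 3-10 0-12 9-3 14-17 19-12 8-13 7-8 15-9 1-3-2-3-20-24-5-8-18 7-1 5 2 13-2 5-2-1-1-7-3-3-20-10-10-9-4-8-1-9-3-2-5 5-12 30-13 6-7 0-3-2-1-3-2-22-12-16-6-1-17 4-28-1-9 5-1 3 0 3 13 9 15 6 2 3 1 4-11 9-13-1-5 1-10 12-5-6-6-15 2-4 9-6 1-6-4-5-6-2-39 10-2 3 4 10-3 6-49 33-8 9-3 23-8 19-2 12 2 18 6 20 2 19 2 6"/><path d="M17 522l10 2 14 10 7 8 6 9 1 4-5 21-6 8-6 0-8-1-13-10"/><path d="M591 105l-11 8-16 6-13 10-8 1-18-4-15 4-11 7 1 4 7 5 2 3-6 16 2 11-5 6-5 12-13 8-8 1-15 7-1 2 0 3 8 9 0 4-13 7-8 11-7 3-7-2-3 3-1 5 0 15 6 21 0 5-4-1-15-8-4 2-3 4 8 30 5 9-3 19-7 9-9 7-6-13-3-15-8-9-3-1-2 1 8 21-2 17-5 12 0 9 2 1 16 2 18-23 10-6 12 1 18 10 9-1 9-4 10-9 4-6 0-9 15 2 16-1 8-3 12-8 14-18-1-39-1-8-3-4-8-5-10-3 2-9 4-4 10-2 11-7 7 0 8-3 7 2 12-1"/><path d="M553 17l4 6 10 2 3 2 1 8-2 6-8 12-10 9-30 17-6 10 1 5 5 1 15-2 12 1 10-3 11-5 8-9 11-24 3-4"/></g><g data-elev="1400"><path d="M256 591l3-9-8-21-2-11-6-2-7-5-8 0-12-6 1 12-7 21 2 3 9 5 12 4 4 9"/><path d="M250 480l17-1 17 2 4-4 2-6-7-7-1-5-13-4-9-8-8 9-7-1-2 1 1 20z"/><path d="M471 282l9 1 3-4 1-4-2-2-4-1-19-1-4 1 2 4z"/><path d="M495 237l6 1 8-1 2-3 1-7 3-4 6-3 10-1 4-1 0-18-4-8-3-3-4 1-6 5 0 5 2 6-2 3-11 5-18 4-6 3 2 6 6 8z"/></g>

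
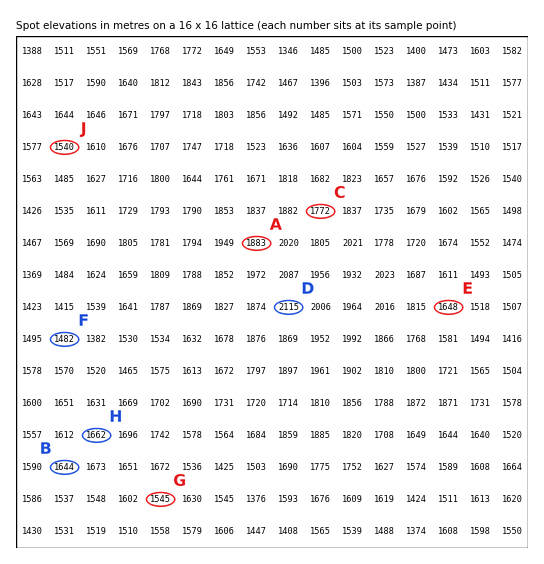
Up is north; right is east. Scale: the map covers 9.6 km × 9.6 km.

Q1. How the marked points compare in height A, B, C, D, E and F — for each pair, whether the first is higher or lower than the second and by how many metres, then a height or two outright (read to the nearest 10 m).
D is higher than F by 640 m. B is lower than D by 480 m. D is higher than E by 470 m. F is lower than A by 400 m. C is lower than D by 350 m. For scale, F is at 1480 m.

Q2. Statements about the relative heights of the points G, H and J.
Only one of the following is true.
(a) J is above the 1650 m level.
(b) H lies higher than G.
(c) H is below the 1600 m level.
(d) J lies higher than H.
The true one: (b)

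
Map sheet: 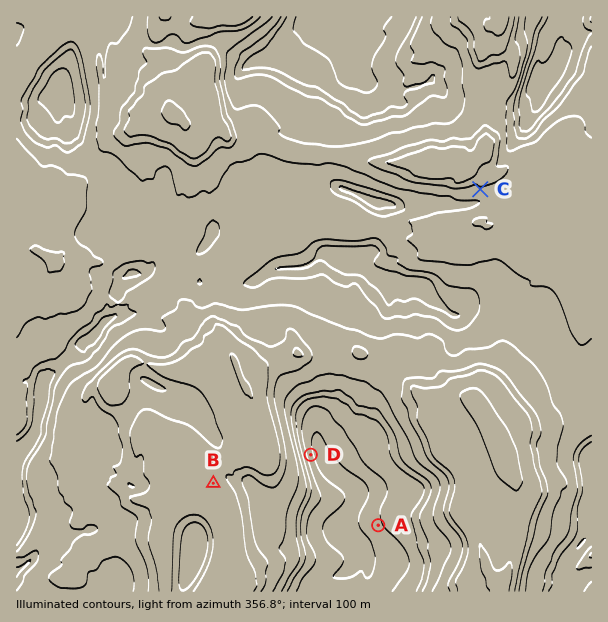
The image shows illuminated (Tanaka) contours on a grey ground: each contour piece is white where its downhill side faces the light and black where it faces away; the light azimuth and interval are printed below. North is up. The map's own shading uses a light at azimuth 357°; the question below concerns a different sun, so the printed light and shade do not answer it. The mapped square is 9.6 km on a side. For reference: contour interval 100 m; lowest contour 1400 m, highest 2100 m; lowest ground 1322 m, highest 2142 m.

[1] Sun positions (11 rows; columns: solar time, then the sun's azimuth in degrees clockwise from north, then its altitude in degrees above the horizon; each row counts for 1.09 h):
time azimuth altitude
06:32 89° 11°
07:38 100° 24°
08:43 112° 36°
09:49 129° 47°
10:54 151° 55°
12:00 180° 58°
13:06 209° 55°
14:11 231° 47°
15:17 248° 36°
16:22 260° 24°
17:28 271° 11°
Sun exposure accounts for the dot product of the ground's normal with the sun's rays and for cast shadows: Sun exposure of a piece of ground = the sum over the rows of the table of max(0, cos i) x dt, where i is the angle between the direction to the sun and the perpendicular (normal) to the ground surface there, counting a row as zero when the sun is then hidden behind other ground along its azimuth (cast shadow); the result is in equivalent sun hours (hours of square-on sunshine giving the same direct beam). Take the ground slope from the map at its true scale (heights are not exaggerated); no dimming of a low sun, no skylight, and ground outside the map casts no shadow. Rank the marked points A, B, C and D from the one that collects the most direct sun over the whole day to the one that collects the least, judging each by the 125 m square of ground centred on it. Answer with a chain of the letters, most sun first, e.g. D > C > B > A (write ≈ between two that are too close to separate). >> C > B > A > D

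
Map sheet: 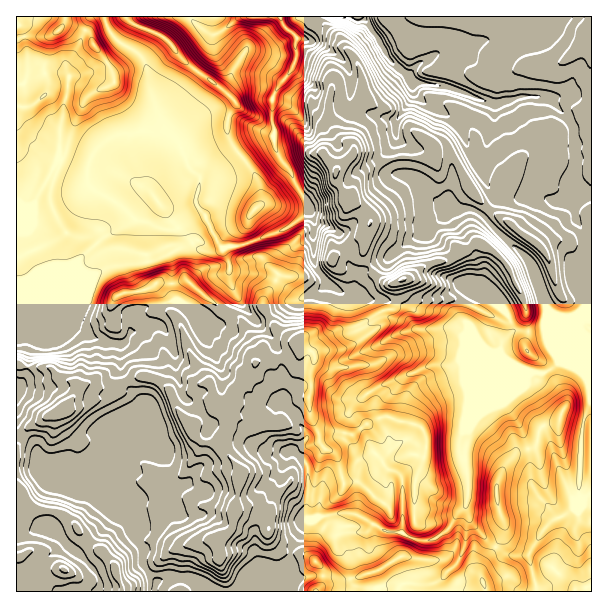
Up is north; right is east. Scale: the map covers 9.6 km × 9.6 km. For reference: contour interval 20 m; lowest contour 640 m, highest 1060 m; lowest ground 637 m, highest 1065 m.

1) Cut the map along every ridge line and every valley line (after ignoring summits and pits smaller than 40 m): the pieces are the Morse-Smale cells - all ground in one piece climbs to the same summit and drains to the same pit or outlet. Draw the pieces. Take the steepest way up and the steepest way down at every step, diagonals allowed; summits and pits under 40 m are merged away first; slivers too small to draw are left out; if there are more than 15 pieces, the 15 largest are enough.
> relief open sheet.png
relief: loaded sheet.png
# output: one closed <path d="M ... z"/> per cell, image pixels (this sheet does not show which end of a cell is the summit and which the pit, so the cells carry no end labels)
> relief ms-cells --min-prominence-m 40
<path d="M546 97l-12 0-2 7 0 16 10 24-18 12-8 8-12 25-3 29-15-10-11-13-18-34-5-5-15-4-3 8-23-3-12 0-3 2 3 15 11 1 9 5 19 22 13 7-24 22 25 24 10 18 1 9 17 9-14 26 0 6 6 10 13 17 37 21-37-1-21-9-14 5-21 0-58 25-17 13-5 7-5 27 15 18 8 0-11 8-5 10-22 7-5 4-6 31 29-4 9 2 16 10 0 3-7 5-21 0-8 5 2 12 11 12 1 18 9 9 16 1 3 3 214-1 0-394-14 1-2-3-4-10 4-15-2-41-8-13z"/><path d="M230 270l-1 6 6 17 0 6-9 18-7 7-9 0-7-4-20-16-12-3-37 11-4 6 0 17-10 10 2 33 5 9 15 17 0 4-15 33 10 1 25 12 7 10 5 22-14 38-8 6-14 0-2 9 8 10 0 17 12 16 20-5 13 1 15 8 5 6 27 0 9-6 28-10 15-9 4-21 15-24 11-4 6-33 5-4 22-7 5-10 8-6-5-2-15-18 5-27 7-9 33-20 40-16 21 0 14-5 21 9 33-1-17-11-12-4-12-12-15-6-10-8-44 2-9-10-12-4-5-14-4-2-21 0-19-10-11-7-7 7-17 8-4 0-26-20-13-4z"/><path d="M165 132l-27 0-6 2-13 0-11 5-12 11-8 15 0 20 5 5 27 15 12 13-9 8-19 10-32 30-27 11-12 0-7 5-9 1 0 21 60 24 18 10 19 6 8 0 8-9 0-17 4-6 37-11 12 3 20 16 7 4 9 0 7-7 9-18 0-6-6-17 1-6 30 4 13 4 26 20 4 0 17-8 6-6-12-20 0-42-5-11-16 13-14 8-37 14-18 2-7-6-12-27-9-11 4-25-12-12-10-26z"/><path d="M104 16l-88 1 1 266 9-1 7-5 12 0 27-11 32-30 19-10 9-8-12-13-27-15-5-5 0-20 8-15 12-11 11-5 13 0 6-2 30 0-16-34-4-27-4-12-7-7-17-9-10-10z"/><path d="M302 38l-5 0-2 6 1 15-2 7-16 20-6 12 2 46 8 17 8 10 8 18 10 15 6 18-1 35 5 13 12 16 14 8 6 0 5-9 0-6 5-7 27-13 21-18 18-11 25-21-13-7-19-22-9-5-11-1-4-16-18 5-15 7-8 15-2 15-6-2-10-18 0-9 18-18-2-27 6-18-7-4-2-5 1-25-6-12-6-7-20-12z"/><path d="M479 16l-164 0-1 2 26 20 3 7 9 9 8 14 4 30-6 9 11 7 28 6 0 20-5 9 2 7 2 2 15-1 23 3 3-8 15 4 5 5 18 34 11 13 15 10 1-23 6-18 8-13 8-8 18-12-10-24 2-22-16-1-24 7-47-18-31-2-7-6 1-6 10-10 27-14 44-8 13-7-10-9-8-2z"/><path d="M279 16l-37 0-26 18-12-3-12-11-1-4-87 1 6 16 10 10 17 9 7 7 4 12 4 27 8 21 8 13 10 9 10 26 12 11 4-4 17-5 36-29 17-5-2-37 6-12 14-17 4-10 0-21-12-11z"/><path d="M18 304l-2 1 0 16 18 21-4 11-4 21-6 10-4 3 0 42 18 14 7 17 37 16 17 17-3-14 10-8 6-16 8-9 11-5 15-33-2-7-13-14-5-9-2-33-25-7-18-10z"/><path d="M17 430l-1 161 82 1 2-11-4-9-18-19-6-3-20-20-4-9 4-33 2-2 43 9-19-19-37-16-7-17z"/><path d="M504 400l-22 10-20 24-2 19 4 6 4 14-2 37 6 14 19 20 16 10 14 2 9-4 11-19 15-15-20-24-4-9-3-35-6-18-9-16-9-11z"/><path d="M273 136l-16 4-36 29-21 7-4 28 9 11 12 27 7 6 18-2 37-14 14-8 17-14-20-39-8-10-6-12z"/><path d="M591 16l-33 0-6 9-10 5-33 0-5 3 8 23 9 8 20 2-5 5-2 9 0 16 15 2 17 18 8 13 2 41-4 15 6 13 14-3z"/><path d="M426 230l-18 11-21 18-27 13-5 7-3 12-6 3 11 6 27 0 15 4 7 5 3 11 10 10 33-2 24 14-1-6-9-13 0-6 14-26-17-9-1-9-10-18z"/><path d="M60 486l-6 0-2 2-4 33 4 9 20 20 6 3 18 19 4 9-2 10 57 1 2-10-13-16 0-17-8-10 0-8-4-9-6-5-7-1-20-18-9-5-9 0z"/><path d="M503 34l-8 4-12 2-10 4-26 4-27 14-10 10-1 6 7 6 31 2 47 18 24-7 15 0 1-17 2-9 5-5-20-2-9-8z"/>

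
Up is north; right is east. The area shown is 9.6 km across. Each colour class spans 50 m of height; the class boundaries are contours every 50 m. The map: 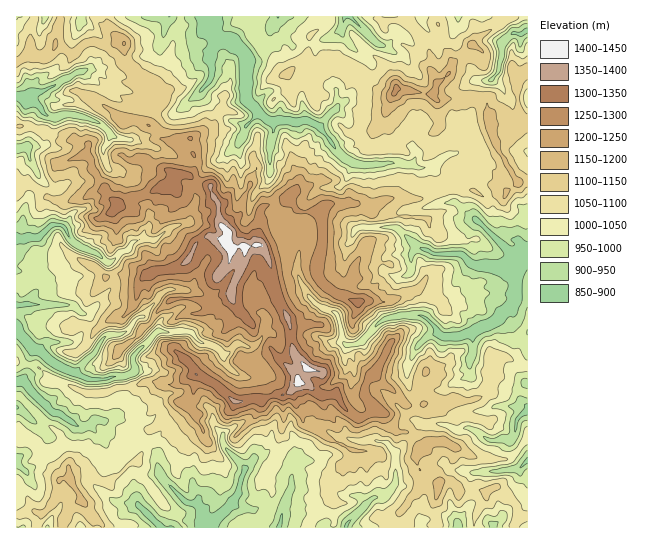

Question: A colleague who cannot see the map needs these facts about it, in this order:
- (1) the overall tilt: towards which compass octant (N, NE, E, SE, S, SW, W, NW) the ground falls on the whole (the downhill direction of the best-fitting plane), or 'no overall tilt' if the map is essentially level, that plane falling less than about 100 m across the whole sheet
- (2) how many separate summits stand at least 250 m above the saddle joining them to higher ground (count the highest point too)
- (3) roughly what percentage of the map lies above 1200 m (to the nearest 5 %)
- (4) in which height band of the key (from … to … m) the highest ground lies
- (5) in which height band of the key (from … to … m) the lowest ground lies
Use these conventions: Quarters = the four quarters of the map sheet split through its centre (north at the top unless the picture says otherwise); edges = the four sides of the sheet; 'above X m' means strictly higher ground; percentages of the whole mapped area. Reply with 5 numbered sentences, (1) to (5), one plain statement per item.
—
(1) No overall tilt - high and low ground are spread across the sheet.
(2) Counting only tops that stand 250 m proud, the map has 1 summit.
(3) Ground above 1200 m makes up about 20 % of the sheet.
(4) Between 1400 and 1450 m: that is the band holding the highest ground.
(5) The lowest point is somewhere between 850 and 900 m.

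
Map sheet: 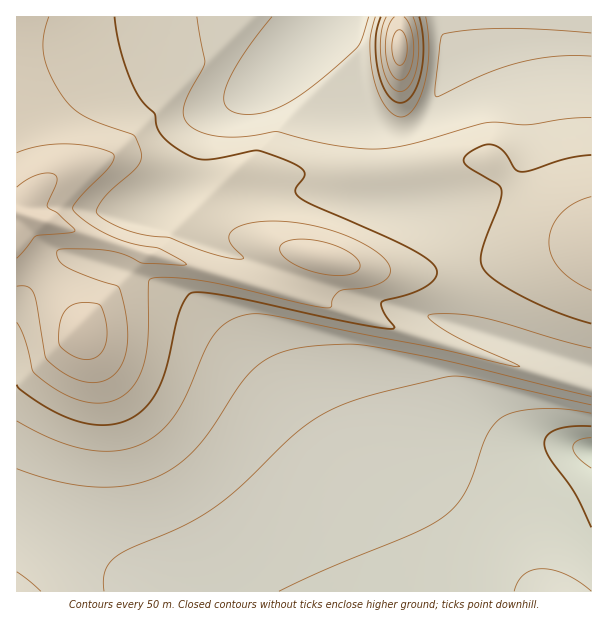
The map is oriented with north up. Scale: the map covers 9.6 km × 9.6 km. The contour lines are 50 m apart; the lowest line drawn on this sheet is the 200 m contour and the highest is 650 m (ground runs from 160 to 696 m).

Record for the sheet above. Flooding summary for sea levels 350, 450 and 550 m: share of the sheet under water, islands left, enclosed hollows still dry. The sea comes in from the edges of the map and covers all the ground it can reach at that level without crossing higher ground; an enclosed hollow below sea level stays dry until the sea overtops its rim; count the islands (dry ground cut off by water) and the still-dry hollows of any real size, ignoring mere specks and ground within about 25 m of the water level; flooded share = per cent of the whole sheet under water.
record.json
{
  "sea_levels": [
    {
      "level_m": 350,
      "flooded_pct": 22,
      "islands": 0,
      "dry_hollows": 0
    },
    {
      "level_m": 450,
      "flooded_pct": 52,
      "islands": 0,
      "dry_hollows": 0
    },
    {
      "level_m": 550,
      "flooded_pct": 84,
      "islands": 0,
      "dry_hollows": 0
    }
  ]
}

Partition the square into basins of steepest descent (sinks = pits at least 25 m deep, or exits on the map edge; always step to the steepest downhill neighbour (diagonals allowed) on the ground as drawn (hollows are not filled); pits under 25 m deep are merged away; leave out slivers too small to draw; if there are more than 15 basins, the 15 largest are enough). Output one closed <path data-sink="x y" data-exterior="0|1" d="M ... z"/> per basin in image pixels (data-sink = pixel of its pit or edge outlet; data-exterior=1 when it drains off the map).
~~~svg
<path data-sink="591 452" data-exterior="1" d="M128 156l-15 0-14 7-30 7-16 8-23 20-7 16-7-1 1 379 575-1 0-345-2-2-47 4-79 20-32 4-39 0-31-4-137-33-9-5-6-11 2-19 10-16-13-9-20-7z"/><path data-sink="329 17" data-exterior="1" d="M398 16l-381 0-1 196 7 2 7-16 23-20 16-8 30-7 14-7 15 0 61 12 17 6 16 10-10 16-2 19 2 8 13 8 137 33 31 4 39 0 32-4 79-20 42-4 6 2 0-8-15-6-28-18-60-56-54 6-20 0-2-2-6-16-4-29-2-90z"/><path data-sink="446 69" data-exterior="0" d="M591 16l-192 0 3 101 4 29 6 16 2 2 20 0 54-6 60 56 28 18 15 6z"/>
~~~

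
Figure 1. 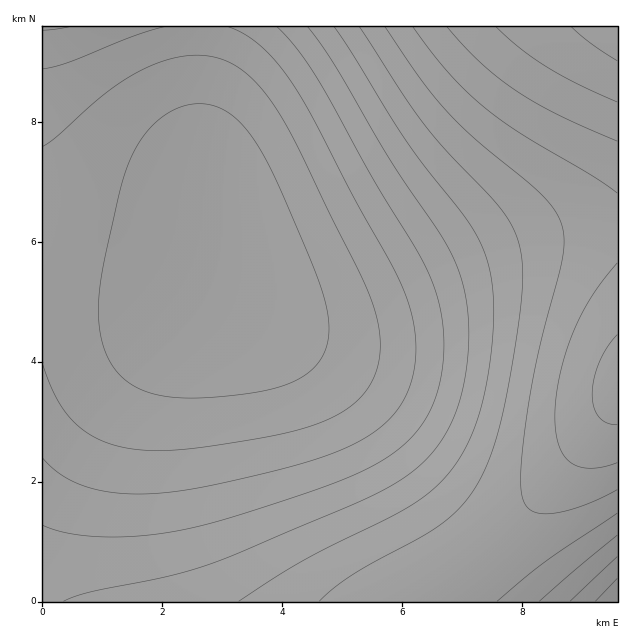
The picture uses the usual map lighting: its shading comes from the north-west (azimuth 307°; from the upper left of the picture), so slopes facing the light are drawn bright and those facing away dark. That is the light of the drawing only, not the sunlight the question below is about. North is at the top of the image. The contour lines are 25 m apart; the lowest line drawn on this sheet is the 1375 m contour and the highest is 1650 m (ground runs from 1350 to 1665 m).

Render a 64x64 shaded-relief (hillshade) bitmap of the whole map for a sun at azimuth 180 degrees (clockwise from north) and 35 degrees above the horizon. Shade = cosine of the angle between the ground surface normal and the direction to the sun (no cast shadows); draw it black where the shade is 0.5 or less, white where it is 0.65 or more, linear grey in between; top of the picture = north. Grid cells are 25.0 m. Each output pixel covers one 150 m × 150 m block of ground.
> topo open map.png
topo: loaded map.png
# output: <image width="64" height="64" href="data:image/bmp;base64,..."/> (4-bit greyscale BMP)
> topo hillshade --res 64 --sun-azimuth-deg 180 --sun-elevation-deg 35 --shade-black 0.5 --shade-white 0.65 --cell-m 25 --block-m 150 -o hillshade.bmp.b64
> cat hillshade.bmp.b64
<image width="64" height="64" href="data:image/bmp;base64,Qk12CAAAAAAAAHYAAAAoAAAAQAAAAEAAAAABAAQAAAAAAAAIAAATCwAAEwsAABAAAAAAAAAAAAAAABEREQAiIiIAMzMzAERERABVVVUAZmZmAHd3dwCIiIgAmZmZAKqqqgC7u7sAzMzMAN3d3QDu7u4A////AGZmZlVVVVVVVVVVVVVVVVZmZmZnd3iIiZmqq7u8zMzMZmZlVVVVVVVVVVVVVVVVVVZmZmZ3d4iImZqqu7vMzMxmZlVVVVVVVVVVVVVVVVVVVVVWZmZnd4iJmaqru8zMzWZlVVVVVVVVVVVVVVVVVVVVVVVVZmZ3eIiZmqq7vMzNZlVVVVVVVVVVVEREREREREREVVVVZmZ3iImaqru8zM1mVVVVVVVURERERERERERERERERVVVZmd4iJmqq7zMzWVVVVVVVERERERERERERERERERERVVWZneImZqru8zNZVVVVVVEREREREREREREREREREREVVVmd3iJmqq7zM1VVVVVVEREREREREREREMzMzM0RERFVWZneImZqrvMzVVVVVVURERERERERERDMzMzMzM0RERVVmd3iJmqu7zNVVVVVVREREREREREREMzMzMzMzNEREVWZneImZqrvMxVVVVVVEREREREREREMzMzMzMzMzRERVVmd3iJmqu7zFVVVVVUREREREREREQzMzMzMzMzNERFVWZneImZqrvMVVVVVVVEREREREREREMzMzMzMzM0RERVVmd3iJmqu7xVVVVVVVVEREREREREQzMzMzMzMzRERFVWZ3eImZqru1VVVVVVVVREREREREREQzMzMzMzREREVVZmd4iJmqq7ZVVVVVVVVVREREREREREQzMzM0REREVVVmZ3eImZqqtmVVVVVVVVVVRERERERERERERERERERVVWZnd4iJmaqmZlVVVVVVVVVVVERERERERERERERERVVVZmZ3eIiZmqZmZlVVVVVVVVVVVEREREREREREREVVVVVmZnd3iImZpmZmZmVVVVVVVVVVVVVURERERVVVVVVVVmZmd3d4iJmWZmZmZmZVVVVVVVVVVVVVVVVVVVVVVVZmZmZnd3eIiJZmZmZmZmZlVVVVVVVVVVVVVVVVVVZmZmZmZmZ3d3eIhmZmZmZmZmZmVVVVVVVVVVVmZmZmZmZmZmZmZmd3d3eGZmZmZmZmZmZmZmZmZmZmZmZmZmZmZmZmZmZmZmd3d3Z3d3ZmZmZmZmZmZmZmZmZmZmZmZndmZmZmZmZmZmZ3d3d3d3d2ZmZmZmZmZmZmZmZnd3d3d3d3d2ZmZmZmZmZnd3d3d3d2ZmZmZmZmZmZnd3d3d3d3d3d3d2ZmZmZmZmd3d3d3d3d2ZmZmZmZmd3d3d3d3d3d3d3d3dmZmZmZmZ3d3d3d3d3d2ZmZmZ3d3d3d3eIiIiId3d3d3ZmZmZmZnd3d3d3d3d3d3d3d3d3d3d4iIiIiIiIh3d3dmZmZmZmd3d3d3d3d3d3d3d3d3d3eIiIiIiIiIiId3d3ZmZmZmZ3d3d3d3d3d3d3d3d3d3iIiIiIiIiIiIiHd3d2ZmZmZXd3d3d3d3d3d3d3d3d3iIiIiIiZmZiIiIh3d3ZmZmZmd3d4h3d3d3d3d3d3d3iIiIiJmZmZmZiIiId3d2ZmZmZ3eIiIh3d3d3d3d3d4iIiIiJmZmZmZmYiIiHd3dmZmZneIiIiIh3d3d3d3d4iIiIiZmZmZmZmZmIiIh3d3ZmZmd4iIiIiId3d3d3d4iIiIiZmZmZmZmZmZiIiId3d2ZmZ4iIiIiIiId3d3eIiIiIiJmZmZmZmZmZmYiIiHd3d2ZniIiIiIiIiId3iIiIiIiJmZmZmZmZmZmZmYiIh3d3d3iIiIiIiIiIiIiIiIiIiJmZmZmaqqqpmZmZmIiIh3d3eIiIiIiIiIiIiIiIiIiImZmZmaqqqqqpmZmZiIiIiHd4iIiIiIiIiIiIiIiIiImZmZmZqqqqqqqZmZmZiIiIiIiIiIiIiIiIiIiIiIiIiZmZmZqqqqqqqqqZmZmZmIiIiIiIiIiIiIiIiIiIiIiZmZmZmqqqqqqqqqqZmZmZmZmYiIiIiIiIiIiIiIiIiZmZmZmqqqqqqqqqqqqpmZmZmZiIiIiIiIiIiIiIiIiZmZmZmaqqqqqqqqqqqqqqmZmZmIiIiIiIiIiIiIiIiZmZmZmaqqqqqqqqqqqqqqqqqqqoiIiIiIiIiIiIiIiZmZmZmZqqqqqqqqqqqqqqqqqqqqiIiIiIiIiIiIiImZmZmZmZqqqqqqqqqqqqqqqqqqqqqIiIiIiIiIiIiJmZmZmZmZqqqqqqqqqqqqqqqqqqqqqoiIiIiIiIiJmZmZmZmZmZmqqqqqqqqqqqqqqqqqqqqqiIiIiJmZmZmZmZmZmZmZqqqqqqqqqqqqqqqqqqqqqqqZmZmZmZmZmZmZmZmZmZqqqqqqqqqqqqqqqqqqqqqqqpmZmZmZmZmZmZmZmZmaqqqqqqqqqqqqqqqqqqqqqqqqmZmZmZmZmZmZmZmaqqqqqqqqqqqqqqqqqqqqqqqqqqqZmZmZmZmZmZqqqqqqqqqqqqqqqqqqqqqqqqqqqqqqqpmZqqqqqqqqqqqqqqqqqqqqqqqqqqqqqqqqqqqqqqqqqqqqqqqqqqqqqqqqqqqqqqqqqqqqqqqqqqqqqqqqqqqqqqqqqqqqqqqqqqqqqqqqqqqqqqqqqqqqqqqqqqqqqqqqqqqqqqqqqqqqqqqqqqqqqqqqqqqqqqqqqqqqqqqqu7u7u7u7u7u7u7u7u7u7qqqqqqqqqqqqqqqqqqqqqqq7u7u7u7u7u7u7u7u7u7u7u6qqqqqqqqqqqpmZmZmZmbu7u7u7u7u7u7u7u7u7u7u7uqqqqqqqqqqpmZmZmZmZ"/>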